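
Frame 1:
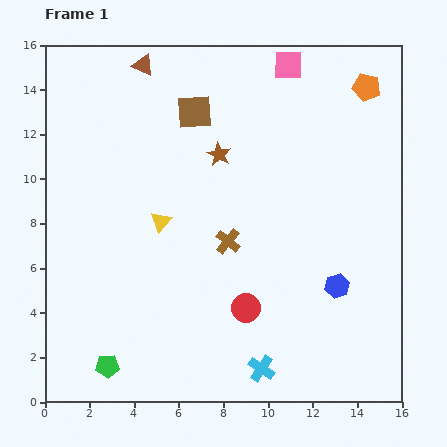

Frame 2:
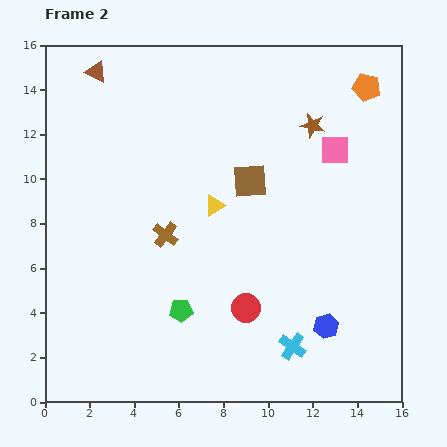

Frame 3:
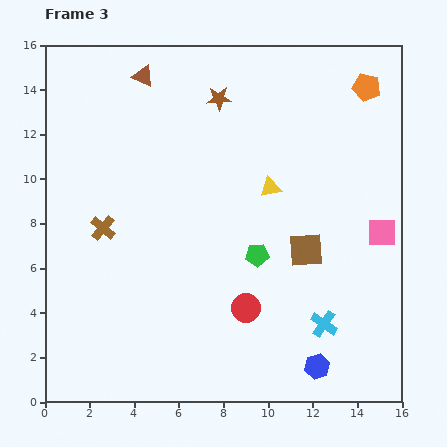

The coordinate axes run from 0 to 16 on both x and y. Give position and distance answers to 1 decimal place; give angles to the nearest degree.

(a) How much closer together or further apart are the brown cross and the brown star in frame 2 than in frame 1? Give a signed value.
+4.3

Distance in frame 1: 3.9. Distance in frame 2: 8.2.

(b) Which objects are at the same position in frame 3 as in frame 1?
the orange pentagon, the red circle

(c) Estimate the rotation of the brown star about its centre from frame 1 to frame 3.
30° counter-clockwise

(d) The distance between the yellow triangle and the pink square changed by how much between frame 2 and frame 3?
-0.6

Distance in frame 2: 6.0. Distance in frame 3: 5.4.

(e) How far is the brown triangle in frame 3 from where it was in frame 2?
2.1

The brown triangle moved from (2.3, 14.8) to (4.4, 14.6), a distance of √(2.1² + 0.2²) ≈ 2.1.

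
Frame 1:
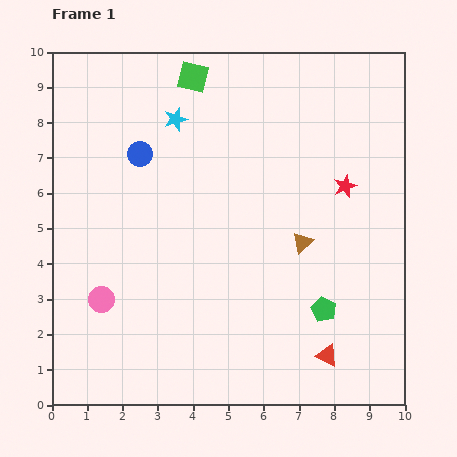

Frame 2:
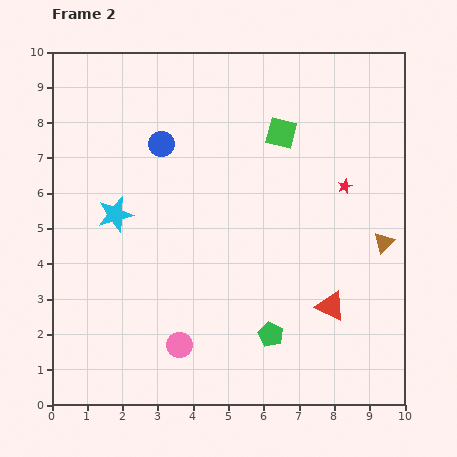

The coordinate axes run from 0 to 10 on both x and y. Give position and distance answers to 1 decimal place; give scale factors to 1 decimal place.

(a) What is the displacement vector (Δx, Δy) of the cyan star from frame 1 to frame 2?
(-1.7, -2.7)

The cyan star was at (3.5, 8.1) in frame 1 and (1.8, 5.4) in frame 2.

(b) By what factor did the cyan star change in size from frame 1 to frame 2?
1.5×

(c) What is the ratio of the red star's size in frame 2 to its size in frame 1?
0.6×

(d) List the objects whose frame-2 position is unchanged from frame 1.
the red star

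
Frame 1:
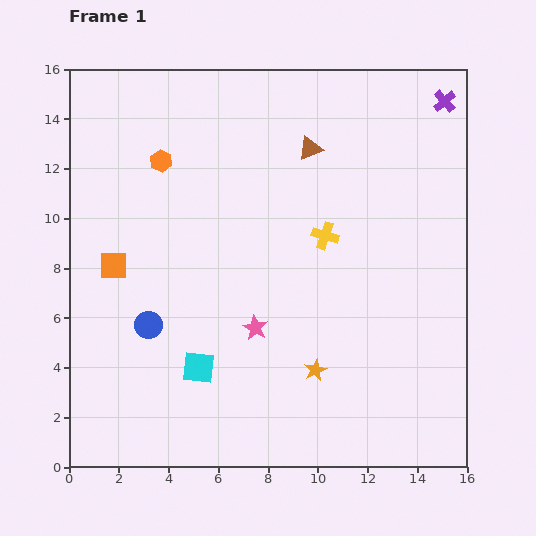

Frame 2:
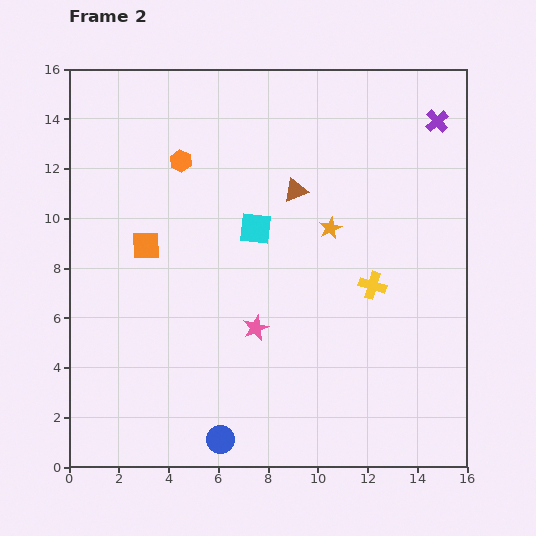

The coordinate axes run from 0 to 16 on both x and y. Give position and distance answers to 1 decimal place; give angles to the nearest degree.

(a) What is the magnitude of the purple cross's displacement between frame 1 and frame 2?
0.9

The purple cross moved from (15.1, 14.7) to (14.8, 13.9), a distance of √(0.3² + 0.8²) ≈ 0.9.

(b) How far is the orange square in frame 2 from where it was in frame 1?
1.5

The orange square moved from (1.8, 8.1) to (3.1, 8.9), a distance of √(1.3² + 0.8²) ≈ 1.5.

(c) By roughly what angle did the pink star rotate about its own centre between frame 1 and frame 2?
19° clockwise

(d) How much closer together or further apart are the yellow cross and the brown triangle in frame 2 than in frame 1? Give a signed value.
+1.3

Distance in frame 1: 3.6. Distance in frame 2: 4.9.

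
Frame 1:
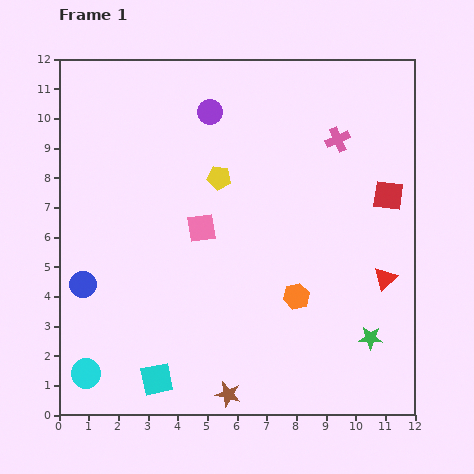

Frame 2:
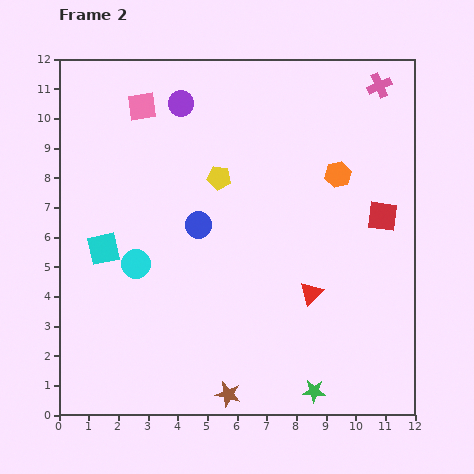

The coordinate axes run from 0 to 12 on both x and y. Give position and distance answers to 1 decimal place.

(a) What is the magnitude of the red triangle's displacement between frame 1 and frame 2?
2.5

The red triangle moved from (11.0, 4.6) to (8.5, 4.1), a distance of √(2.5² + 0.5²) ≈ 2.5.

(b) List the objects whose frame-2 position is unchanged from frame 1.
the yellow pentagon, the brown star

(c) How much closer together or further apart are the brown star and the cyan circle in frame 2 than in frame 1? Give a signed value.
+0.5

Distance in frame 1: 4.9. Distance in frame 2: 5.4.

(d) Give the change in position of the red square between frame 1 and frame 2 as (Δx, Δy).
(-0.2, -0.7)

The red square was at (11.1, 7.4) in frame 1 and (10.9, 6.7) in frame 2.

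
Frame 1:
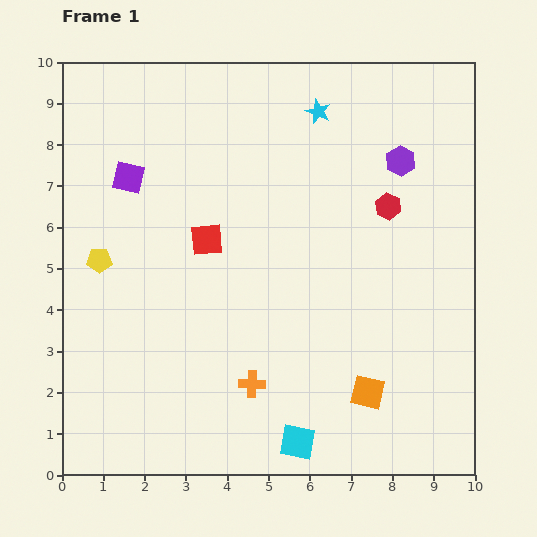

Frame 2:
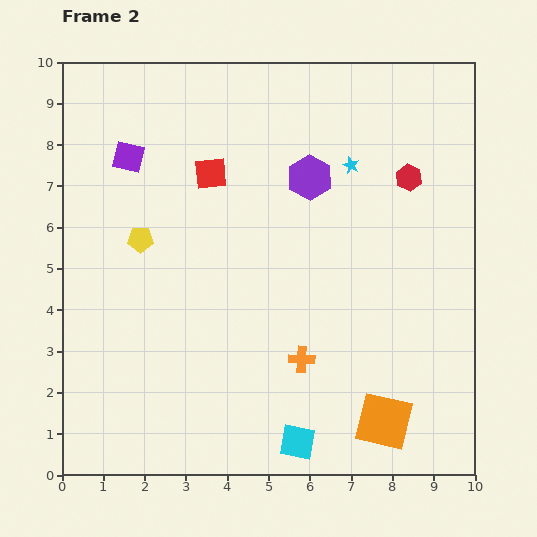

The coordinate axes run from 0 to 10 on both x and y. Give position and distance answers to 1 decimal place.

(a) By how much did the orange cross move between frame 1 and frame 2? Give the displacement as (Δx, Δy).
(1.2, 0.6)

The orange cross was at (4.6, 2.2) in frame 1 and (5.8, 2.8) in frame 2.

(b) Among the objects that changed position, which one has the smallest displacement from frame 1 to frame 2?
the purple square

(moved 0.5)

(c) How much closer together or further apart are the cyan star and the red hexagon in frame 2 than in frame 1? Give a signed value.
-1.5

Distance in frame 1: 2.9. Distance in frame 2: 1.4.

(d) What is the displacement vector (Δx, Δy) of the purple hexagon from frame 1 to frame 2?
(-2.2, -0.4)

The purple hexagon was at (8.2, 7.6) in frame 1 and (6.0, 7.2) in frame 2.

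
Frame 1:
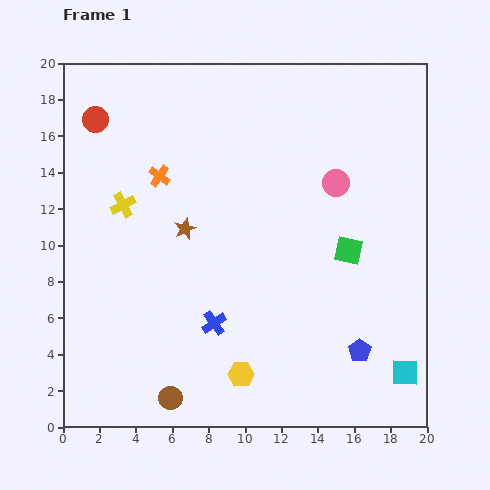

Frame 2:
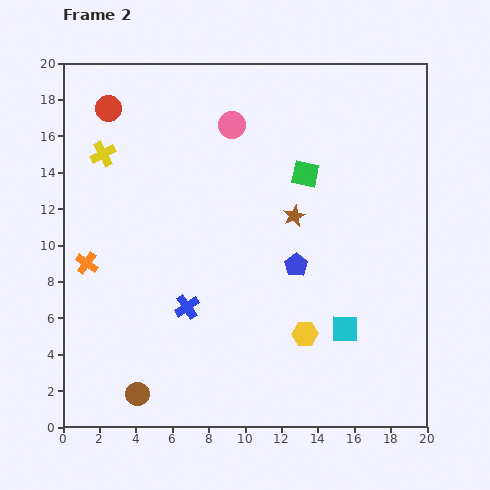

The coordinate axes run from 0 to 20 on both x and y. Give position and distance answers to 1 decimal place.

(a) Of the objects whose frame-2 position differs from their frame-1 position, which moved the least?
the red circle

(moved 0.9)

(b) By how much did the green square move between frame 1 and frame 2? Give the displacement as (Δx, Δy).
(-2.4, 4.2)

The green square was at (15.7, 9.7) in frame 1 and (13.3, 13.9) in frame 2.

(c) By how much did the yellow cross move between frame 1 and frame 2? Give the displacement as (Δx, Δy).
(-1.1, 2.8)

The yellow cross was at (3.3, 12.2) in frame 1 and (2.2, 15.0) in frame 2.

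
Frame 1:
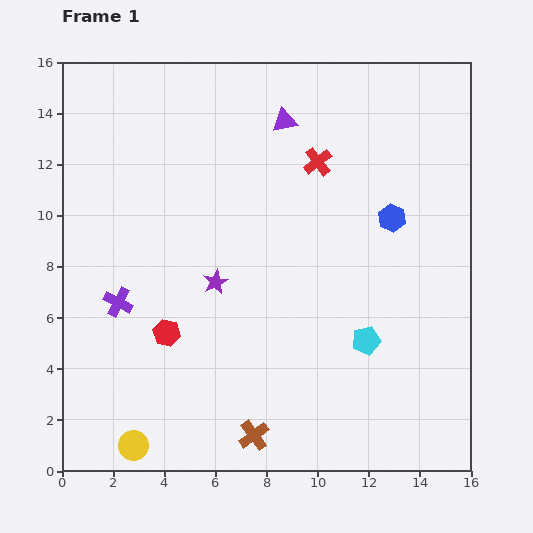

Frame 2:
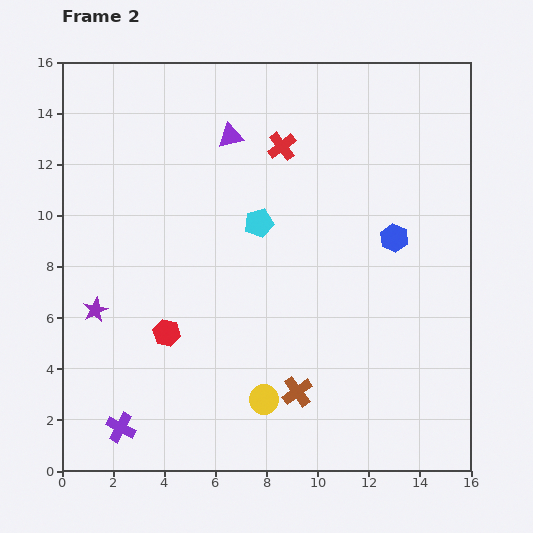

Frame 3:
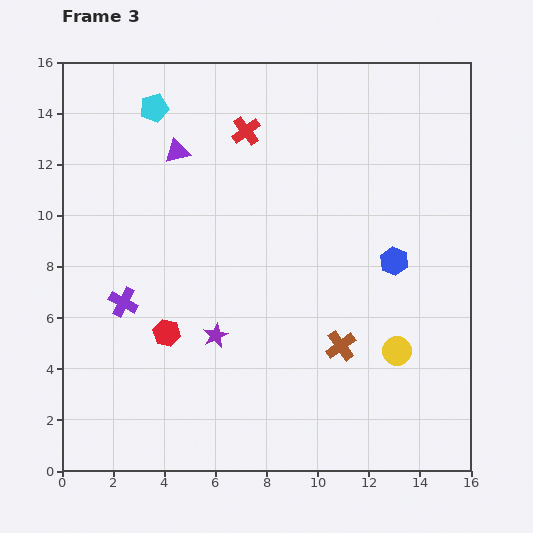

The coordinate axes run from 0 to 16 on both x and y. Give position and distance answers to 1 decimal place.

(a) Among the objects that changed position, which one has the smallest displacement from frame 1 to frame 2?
the blue hexagon

(moved 0.8)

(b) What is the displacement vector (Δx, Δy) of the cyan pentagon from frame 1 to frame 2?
(-4.2, 4.6)

The cyan pentagon was at (11.9, 5.1) in frame 1 and (7.7, 9.7) in frame 2.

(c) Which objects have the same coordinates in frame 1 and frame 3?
the red hexagon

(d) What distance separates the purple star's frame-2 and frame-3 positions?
4.8

The purple star moved from (1.3, 6.3) to (6.0, 5.3), a distance of √(4.7² + 1.0²) ≈ 4.8.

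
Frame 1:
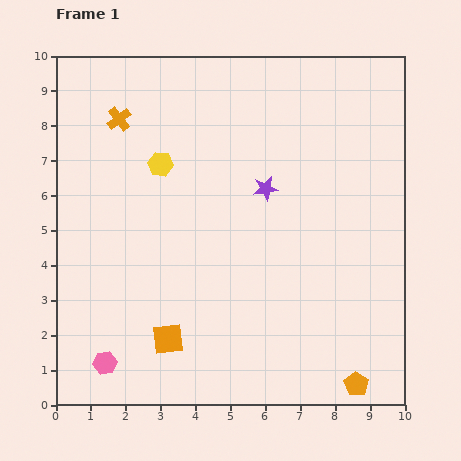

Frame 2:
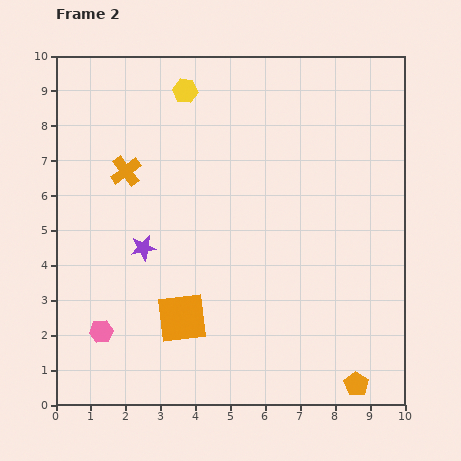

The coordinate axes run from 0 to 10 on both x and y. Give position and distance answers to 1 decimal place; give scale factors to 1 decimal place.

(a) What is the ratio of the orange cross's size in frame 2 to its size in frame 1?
1.3×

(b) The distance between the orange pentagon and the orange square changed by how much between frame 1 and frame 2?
-0.3

Distance in frame 1: 5.6. Distance in frame 2: 5.3.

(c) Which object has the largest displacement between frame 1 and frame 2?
the purple star

(moved 3.9; next 2.2)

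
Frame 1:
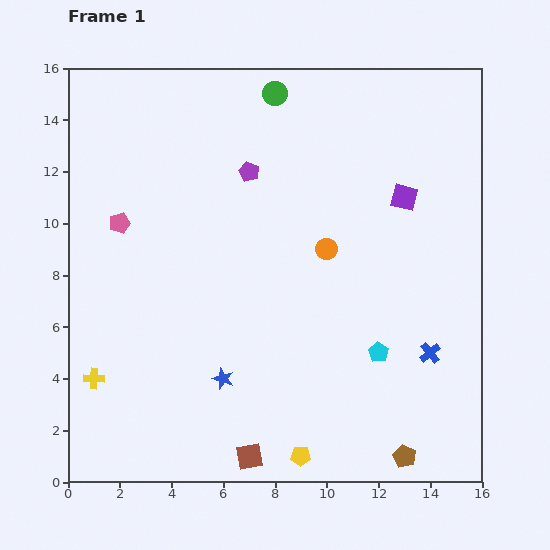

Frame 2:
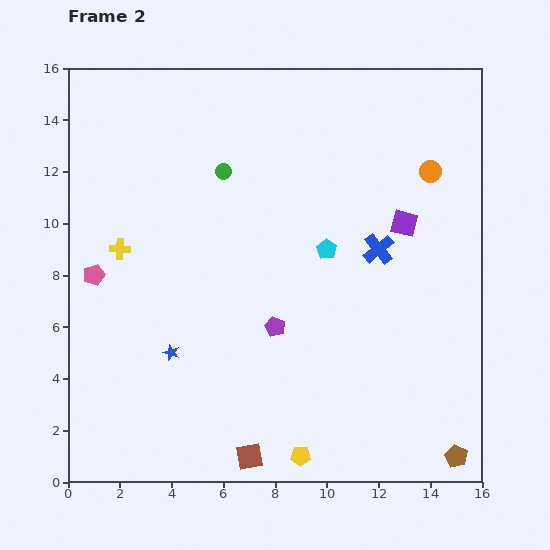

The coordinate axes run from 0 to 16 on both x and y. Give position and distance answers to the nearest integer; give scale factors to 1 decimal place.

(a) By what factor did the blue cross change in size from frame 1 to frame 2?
1.5×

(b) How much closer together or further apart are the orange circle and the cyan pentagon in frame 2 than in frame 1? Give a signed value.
+1

Distance in frame 1: 4. Distance in frame 2: 5.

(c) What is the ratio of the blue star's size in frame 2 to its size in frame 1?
0.7×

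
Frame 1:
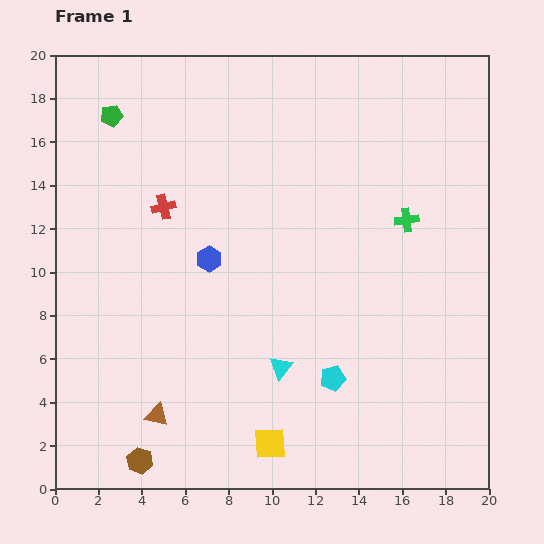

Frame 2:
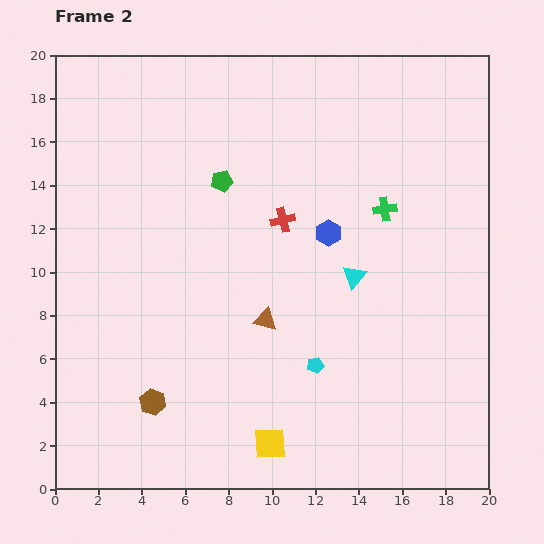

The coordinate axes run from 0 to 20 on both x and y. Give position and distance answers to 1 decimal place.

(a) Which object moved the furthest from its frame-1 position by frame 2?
the brown triangle

(moved 6.7; next 5.9)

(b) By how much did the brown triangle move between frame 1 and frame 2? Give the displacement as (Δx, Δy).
(5.0, 4.4)

The brown triangle was at (4.7, 3.4) in frame 1 and (9.7, 7.8) in frame 2.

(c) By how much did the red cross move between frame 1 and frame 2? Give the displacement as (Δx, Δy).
(5.5, -0.6)

The red cross was at (5.0, 13.0) in frame 1 and (10.5, 12.4) in frame 2.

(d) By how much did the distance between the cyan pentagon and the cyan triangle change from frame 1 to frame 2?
+2.0

Distance in frame 1: 2.5. Distance in frame 2: 4.5.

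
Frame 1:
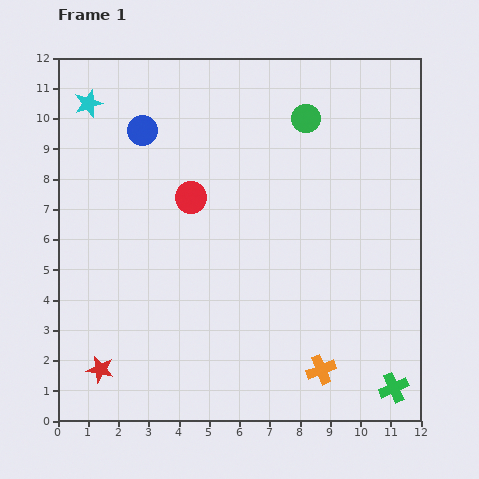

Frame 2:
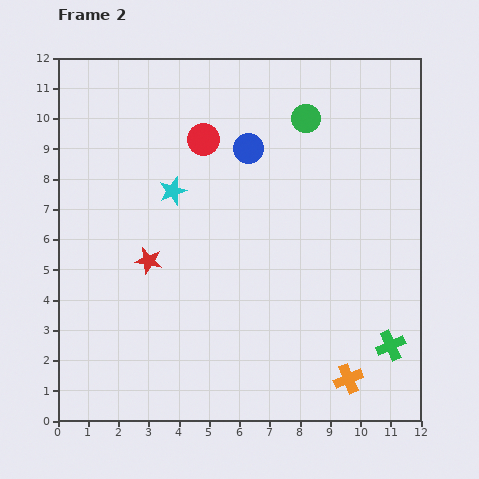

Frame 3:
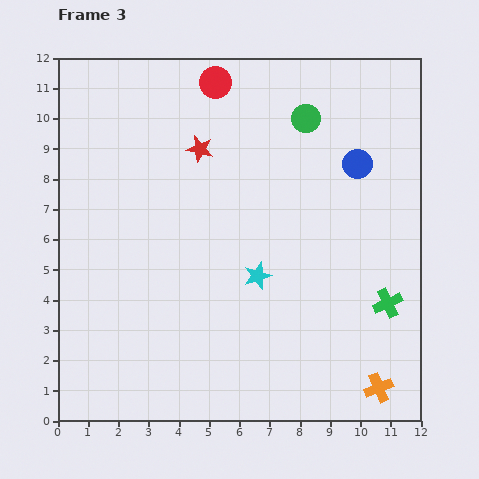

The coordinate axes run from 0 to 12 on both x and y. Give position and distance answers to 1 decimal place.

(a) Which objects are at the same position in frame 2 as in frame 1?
the green circle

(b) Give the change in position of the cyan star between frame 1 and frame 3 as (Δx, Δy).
(5.6, -5.7)

The cyan star was at (1.0, 10.5) in frame 1 and (6.6, 4.8) in frame 3.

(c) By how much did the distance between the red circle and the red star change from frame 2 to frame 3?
-2.1

Distance in frame 2: 4.4. Distance in frame 3: 2.3.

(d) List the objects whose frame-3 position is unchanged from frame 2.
the green circle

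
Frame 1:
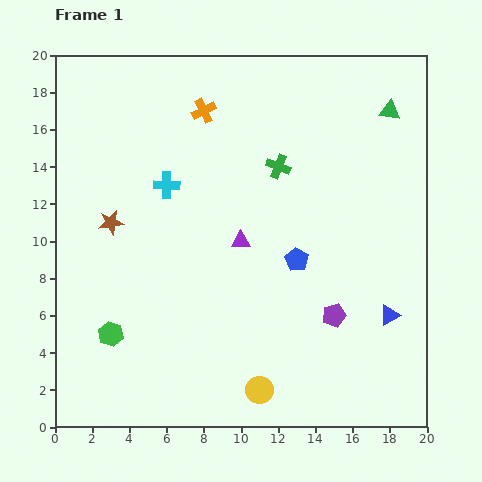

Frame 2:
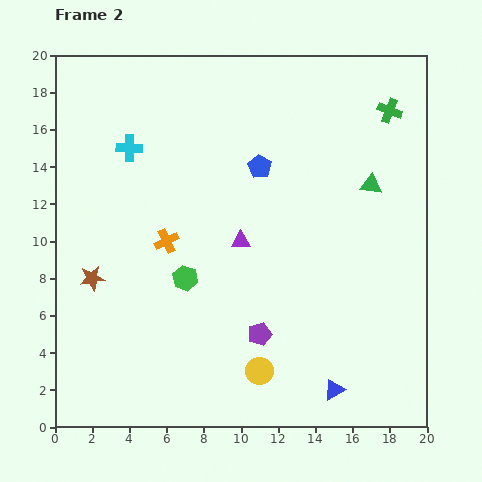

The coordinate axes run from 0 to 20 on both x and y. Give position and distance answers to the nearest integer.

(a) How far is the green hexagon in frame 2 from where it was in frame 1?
5

The green hexagon moved from (3, 5) to (7, 8), a distance of √(4² + 3²) ≈ 5.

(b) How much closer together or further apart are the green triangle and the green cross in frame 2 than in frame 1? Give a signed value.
-3

Distance in frame 1: 7. Distance in frame 2: 4.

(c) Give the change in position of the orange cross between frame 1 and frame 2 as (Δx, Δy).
(-2, -7)

The orange cross was at (8, 17) in frame 1 and (6, 10) in frame 2.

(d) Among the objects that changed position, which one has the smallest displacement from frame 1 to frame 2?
the yellow circle

(moved 1)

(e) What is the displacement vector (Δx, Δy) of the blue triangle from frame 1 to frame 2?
(-3, -4)

The blue triangle was at (18, 6) in frame 1 and (15, 2) in frame 2.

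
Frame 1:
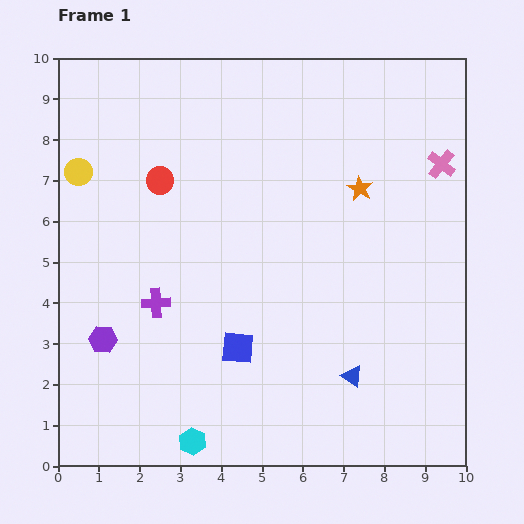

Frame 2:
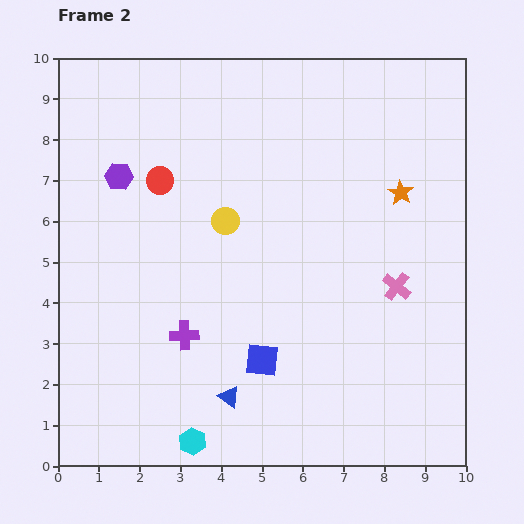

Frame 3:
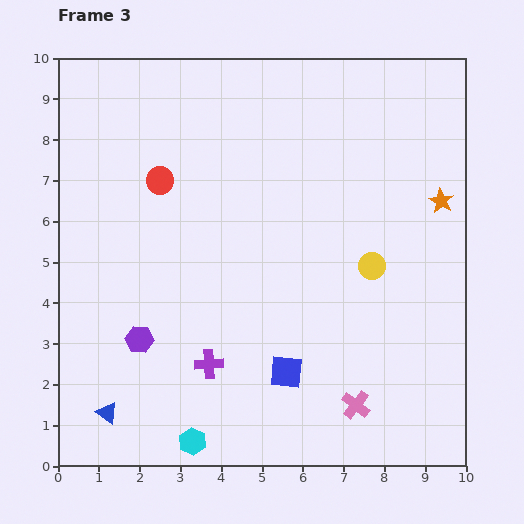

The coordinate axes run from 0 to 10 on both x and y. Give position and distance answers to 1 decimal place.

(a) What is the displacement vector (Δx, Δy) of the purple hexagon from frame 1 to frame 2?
(0.4, 4.0)

The purple hexagon was at (1.1, 3.1) in frame 1 and (1.5, 7.1) in frame 2.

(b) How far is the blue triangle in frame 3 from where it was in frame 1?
6.1

The blue triangle moved from (7.2, 2.2) to (1.2, 1.3), a distance of √(6.0² + 0.9²) ≈ 6.1.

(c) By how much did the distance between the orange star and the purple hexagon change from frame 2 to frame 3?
+1.2

Distance in frame 2: 6.9. Distance in frame 3: 8.1.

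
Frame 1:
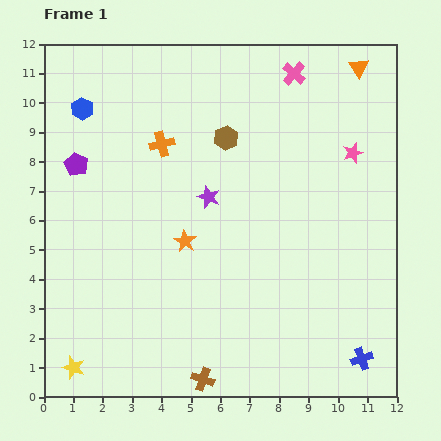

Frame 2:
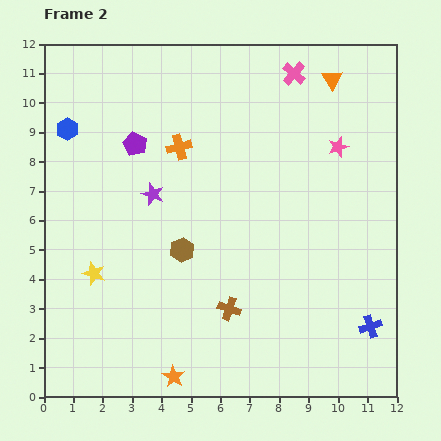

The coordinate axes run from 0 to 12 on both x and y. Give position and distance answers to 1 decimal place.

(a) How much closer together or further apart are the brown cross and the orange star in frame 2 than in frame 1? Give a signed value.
-1.7

Distance in frame 1: 4.7. Distance in frame 2: 3.0.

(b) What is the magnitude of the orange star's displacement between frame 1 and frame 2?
4.6

The orange star moved from (4.8, 5.3) to (4.4, 0.7), a distance of √(0.4² + 4.6²) ≈ 4.6.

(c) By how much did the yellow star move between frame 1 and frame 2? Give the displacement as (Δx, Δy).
(0.7, 3.2)

The yellow star was at (1.0, 1.0) in frame 1 and (1.7, 4.2) in frame 2.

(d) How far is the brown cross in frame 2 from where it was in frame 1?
2.6

The brown cross moved from (5.4, 0.6) to (6.3, 3.0), a distance of √(0.9² + 2.4²) ≈ 2.6.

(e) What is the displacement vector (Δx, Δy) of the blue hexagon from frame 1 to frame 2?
(-0.5, -0.7)

The blue hexagon was at (1.3, 9.8) in frame 1 and (0.8, 9.1) in frame 2.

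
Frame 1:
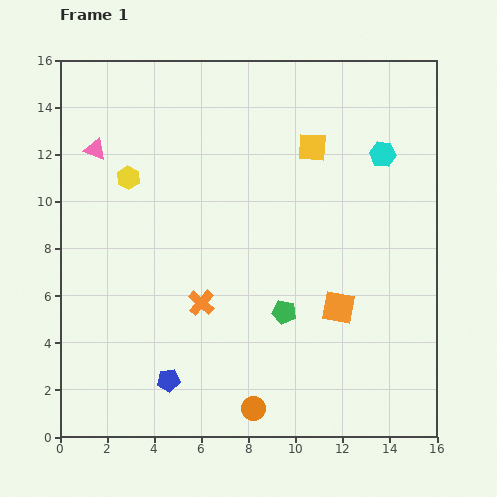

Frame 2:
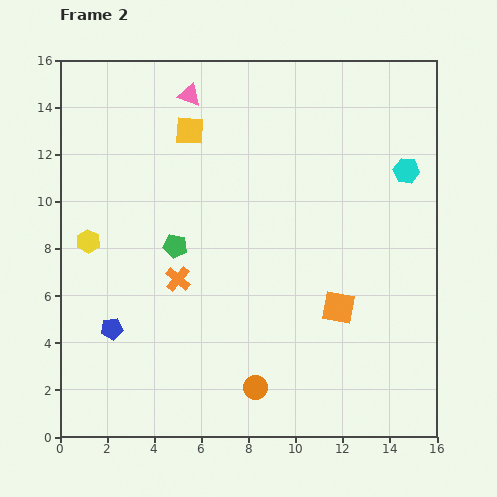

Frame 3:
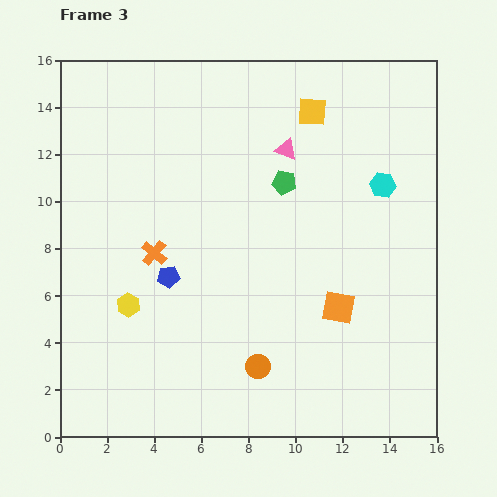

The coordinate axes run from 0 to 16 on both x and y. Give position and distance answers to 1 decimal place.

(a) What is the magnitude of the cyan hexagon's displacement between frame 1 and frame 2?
1.2

The cyan hexagon moved from (13.7, 12.0) to (14.7, 11.3), a distance of √(1.0² + 0.7²) ≈ 1.2.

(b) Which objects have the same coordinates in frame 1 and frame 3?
the orange square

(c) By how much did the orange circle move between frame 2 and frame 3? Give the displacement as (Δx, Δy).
(0.1, 0.9)

The orange circle was at (8.3, 2.1) in frame 2 and (8.4, 3.0) in frame 3.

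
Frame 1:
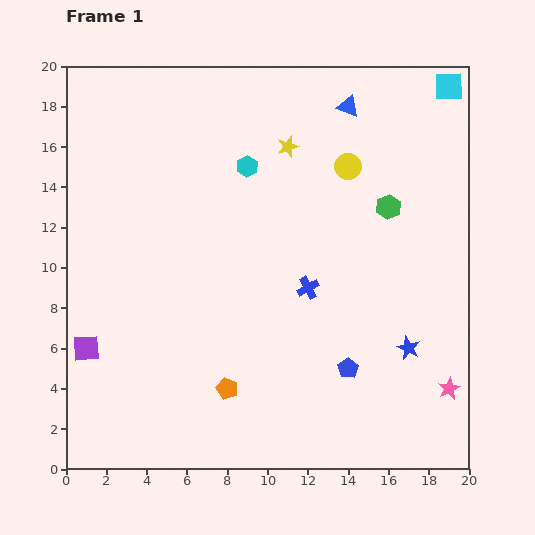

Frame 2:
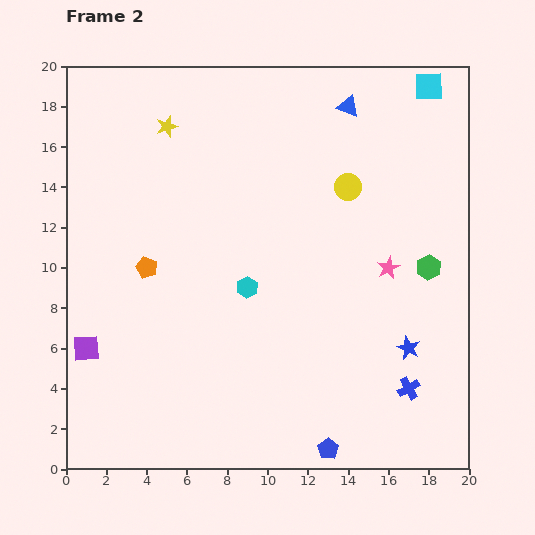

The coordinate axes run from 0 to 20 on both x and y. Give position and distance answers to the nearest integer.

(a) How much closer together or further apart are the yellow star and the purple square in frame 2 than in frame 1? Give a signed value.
-2

Distance in frame 1: 14. Distance in frame 2: 12.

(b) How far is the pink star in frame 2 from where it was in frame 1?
7

The pink star moved from (19, 4) to (16, 10), a distance of √(3² + 6²) ≈ 7.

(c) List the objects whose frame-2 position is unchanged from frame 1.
the blue triangle, the purple square, the blue star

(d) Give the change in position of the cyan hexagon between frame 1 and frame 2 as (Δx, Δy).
(0, -6)

The cyan hexagon was at (9, 15) in frame 1 and (9, 9) in frame 2.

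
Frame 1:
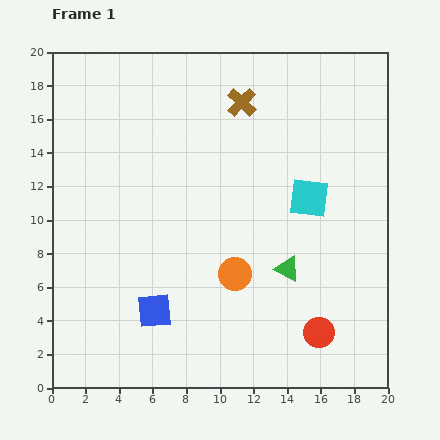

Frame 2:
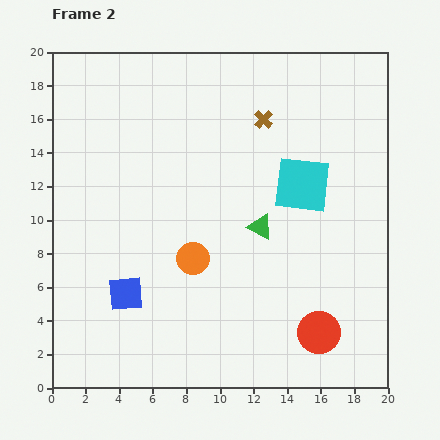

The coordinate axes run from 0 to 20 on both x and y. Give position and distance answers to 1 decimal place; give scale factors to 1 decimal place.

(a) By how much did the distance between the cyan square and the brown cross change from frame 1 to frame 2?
-2.5

Distance in frame 1: 7.0. Distance in frame 2: 4.5.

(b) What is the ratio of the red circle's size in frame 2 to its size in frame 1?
1.4×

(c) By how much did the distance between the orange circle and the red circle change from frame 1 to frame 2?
+2.6

Distance in frame 1: 6.1. Distance in frame 2: 8.7.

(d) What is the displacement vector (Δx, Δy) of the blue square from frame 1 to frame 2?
(-1.7, 1.0)

The blue square was at (6.1, 4.6) in frame 1 and (4.4, 5.6) in frame 2.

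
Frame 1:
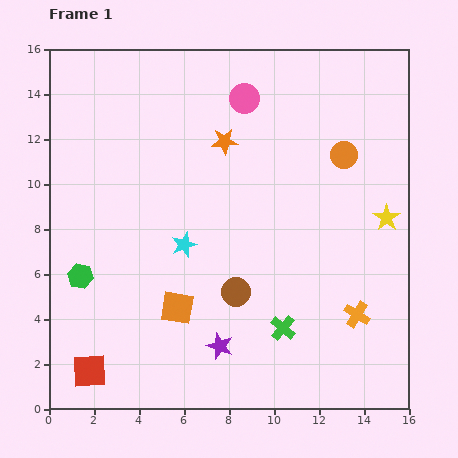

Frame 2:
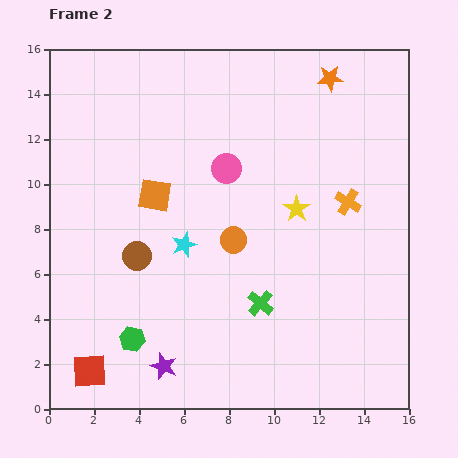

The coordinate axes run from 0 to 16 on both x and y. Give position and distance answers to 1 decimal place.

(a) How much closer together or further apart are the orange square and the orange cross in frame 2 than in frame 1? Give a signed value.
+0.6

Distance in frame 1: 8.0. Distance in frame 2: 8.6.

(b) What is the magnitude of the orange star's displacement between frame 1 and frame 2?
5.5

The orange star moved from (7.8, 11.9) to (12.5, 14.7), a distance of √(4.7² + 2.8²) ≈ 5.5.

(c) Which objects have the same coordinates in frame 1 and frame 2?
the red square, the cyan star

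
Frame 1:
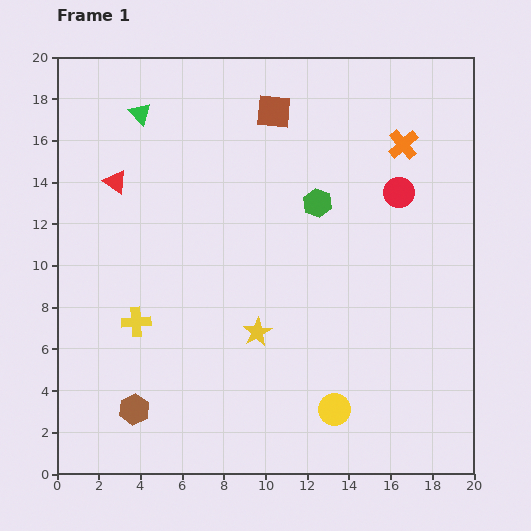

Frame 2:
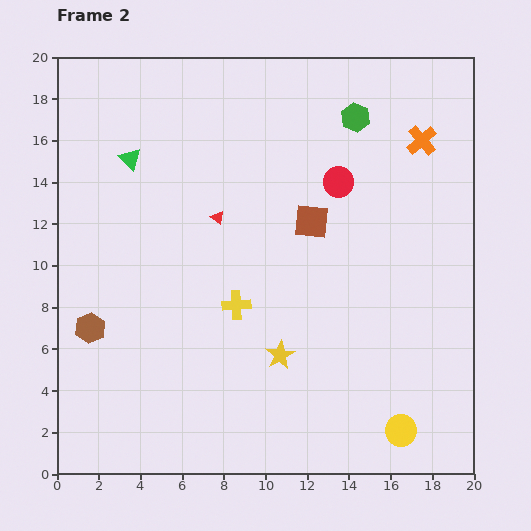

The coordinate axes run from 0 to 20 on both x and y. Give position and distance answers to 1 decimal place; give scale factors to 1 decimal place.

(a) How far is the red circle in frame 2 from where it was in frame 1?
2.9

The red circle moved from (16.4, 13.5) to (13.5, 14.0), a distance of √(2.9² + 0.5²) ≈ 2.9.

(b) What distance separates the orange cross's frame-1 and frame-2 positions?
0.9

The orange cross moved from (16.6, 15.8) to (17.5, 16.0), a distance of √(0.9² + 0.2²) ≈ 0.9.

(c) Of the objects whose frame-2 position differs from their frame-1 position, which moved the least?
the orange cross

(moved 0.9)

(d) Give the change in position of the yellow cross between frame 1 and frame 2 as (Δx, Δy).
(4.8, 0.8)

The yellow cross was at (3.8, 7.3) in frame 1 and (8.6, 8.1) in frame 2.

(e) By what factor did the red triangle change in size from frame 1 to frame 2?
0.6×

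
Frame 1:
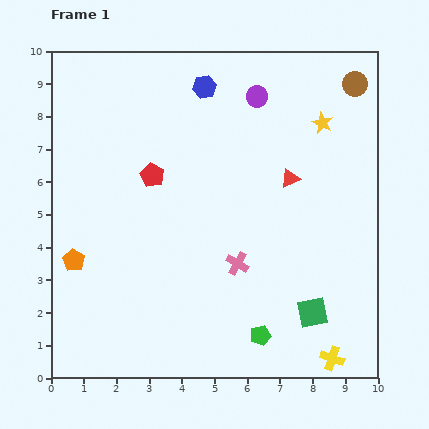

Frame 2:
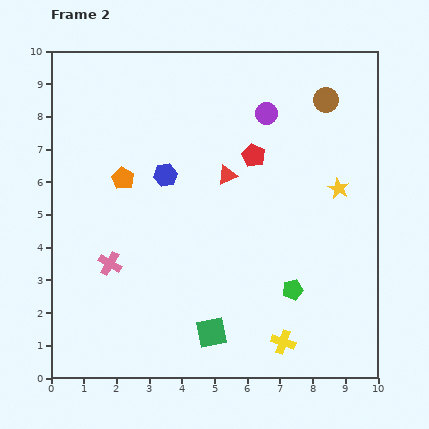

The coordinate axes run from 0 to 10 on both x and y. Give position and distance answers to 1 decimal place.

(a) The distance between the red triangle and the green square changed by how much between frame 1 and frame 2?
+0.6

Distance in frame 1: 4.2. Distance in frame 2: 4.8.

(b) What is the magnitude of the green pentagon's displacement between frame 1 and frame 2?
1.7

The green pentagon moved from (6.4, 1.3) to (7.4, 2.7), a distance of √(1.0² + 1.4²) ≈ 1.7.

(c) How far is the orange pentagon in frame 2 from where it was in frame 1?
2.9

The orange pentagon moved from (0.7, 3.6) to (2.2, 6.1), a distance of √(1.5² + 2.5²) ≈ 2.9.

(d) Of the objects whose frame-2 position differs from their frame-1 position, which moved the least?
the purple circle

(moved 0.6)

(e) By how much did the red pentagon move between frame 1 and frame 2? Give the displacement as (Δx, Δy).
(3.1, 0.6)

The red pentagon was at (3.1, 6.2) in frame 1 and (6.2, 6.8) in frame 2.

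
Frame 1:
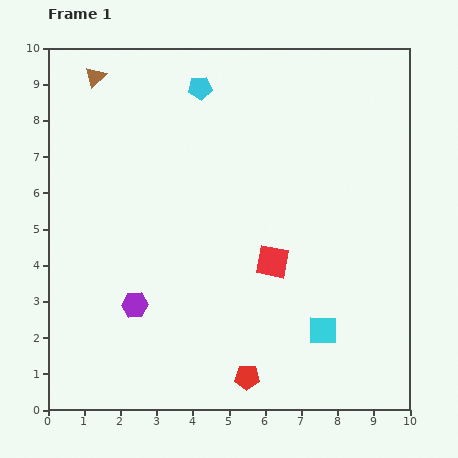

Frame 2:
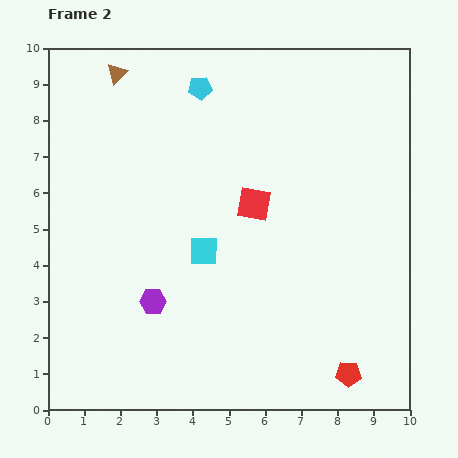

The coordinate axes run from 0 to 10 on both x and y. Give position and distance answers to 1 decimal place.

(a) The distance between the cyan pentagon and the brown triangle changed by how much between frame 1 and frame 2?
-0.6

Distance in frame 1: 2.9. Distance in frame 2: 2.3.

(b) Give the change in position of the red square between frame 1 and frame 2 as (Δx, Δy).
(-0.5, 1.6)

The red square was at (6.2, 4.1) in frame 1 and (5.7, 5.7) in frame 2.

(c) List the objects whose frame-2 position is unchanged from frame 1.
the cyan pentagon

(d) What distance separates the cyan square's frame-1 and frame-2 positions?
4.0

The cyan square moved from (7.6, 2.2) to (4.3, 4.4), a distance of √(3.3² + 2.2²) ≈ 4.0.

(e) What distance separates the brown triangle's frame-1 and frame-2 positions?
0.6

The brown triangle moved from (1.3, 9.2) to (1.9, 9.3), a distance of √(0.6² + 0.1²) ≈ 0.6.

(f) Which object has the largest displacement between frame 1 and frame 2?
the cyan square

(moved 4.0; next 2.8)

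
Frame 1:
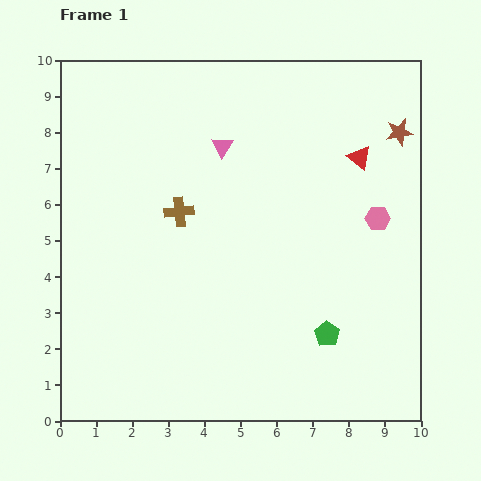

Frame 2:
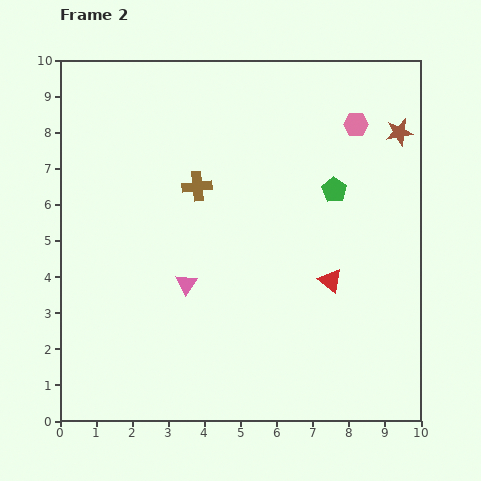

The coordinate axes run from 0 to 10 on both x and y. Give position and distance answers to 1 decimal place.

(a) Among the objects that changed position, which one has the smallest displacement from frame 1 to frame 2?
the brown cross

(moved 0.9)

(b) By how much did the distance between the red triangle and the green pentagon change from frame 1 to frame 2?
-2.5

Distance in frame 1: 5.0. Distance in frame 2: 2.5.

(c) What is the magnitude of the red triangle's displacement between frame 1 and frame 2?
3.5

The red triangle moved from (8.3, 7.3) to (7.5, 3.9), a distance of √(0.8² + 3.4²) ≈ 3.5.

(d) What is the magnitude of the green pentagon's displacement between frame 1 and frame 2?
4.0

The green pentagon moved from (7.4, 2.4) to (7.6, 6.4), a distance of √(0.2² + 4.0²) ≈ 4.0.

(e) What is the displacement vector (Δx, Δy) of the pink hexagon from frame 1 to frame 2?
(-0.6, 2.6)

The pink hexagon was at (8.8, 5.6) in frame 1 and (8.2, 8.2) in frame 2.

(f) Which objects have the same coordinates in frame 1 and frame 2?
the brown star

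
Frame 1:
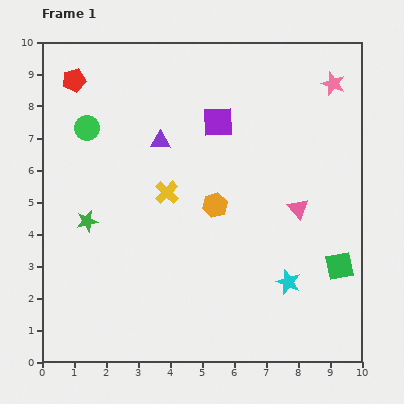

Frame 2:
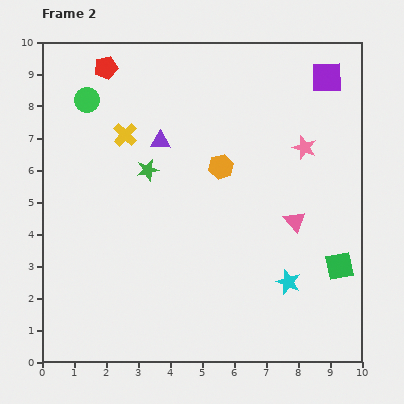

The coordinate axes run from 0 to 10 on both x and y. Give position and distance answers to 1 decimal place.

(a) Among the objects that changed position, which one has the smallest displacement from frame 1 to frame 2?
the pink triangle

(moved 0.4)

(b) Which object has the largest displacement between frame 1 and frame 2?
the purple square

(moved 3.7; next 2.5)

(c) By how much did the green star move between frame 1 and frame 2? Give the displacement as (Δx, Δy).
(1.9, 1.6)

The green star was at (1.4, 4.4) in frame 1 and (3.3, 6.0) in frame 2.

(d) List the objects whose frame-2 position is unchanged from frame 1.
the purple triangle, the green square, the cyan star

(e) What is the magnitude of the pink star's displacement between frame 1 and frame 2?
2.2

The pink star moved from (9.1, 8.7) to (8.2, 6.7), a distance of √(0.9² + 2.0²) ≈ 2.2.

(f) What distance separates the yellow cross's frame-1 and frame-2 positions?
2.2

The yellow cross moved from (3.9, 5.3) to (2.6, 7.1), a distance of √(1.3² + 1.8²) ≈ 2.2.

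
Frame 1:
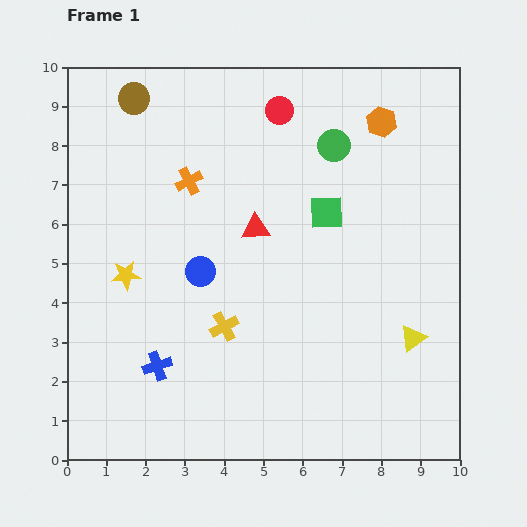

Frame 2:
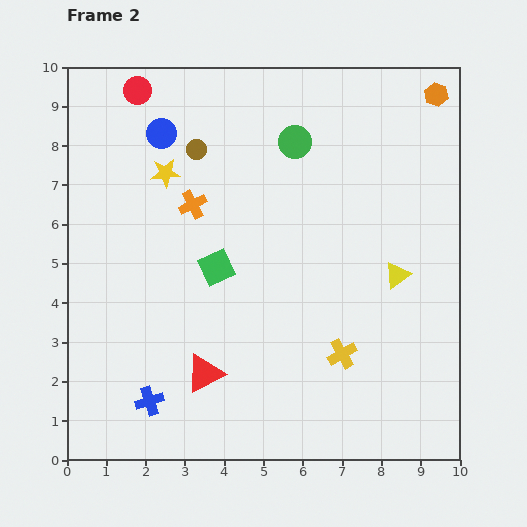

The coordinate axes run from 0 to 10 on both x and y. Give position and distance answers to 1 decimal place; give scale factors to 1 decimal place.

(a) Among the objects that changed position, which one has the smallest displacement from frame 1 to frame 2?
the orange cross

(moved 0.6)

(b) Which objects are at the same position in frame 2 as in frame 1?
none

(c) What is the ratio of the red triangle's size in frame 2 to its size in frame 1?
1.4×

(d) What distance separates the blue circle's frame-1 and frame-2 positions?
3.6

The blue circle moved from (3.4, 4.8) to (2.4, 8.3), a distance of √(1.0² + 3.5²) ≈ 3.6.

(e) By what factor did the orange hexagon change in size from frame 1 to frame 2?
0.8×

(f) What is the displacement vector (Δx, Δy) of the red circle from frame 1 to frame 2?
(-3.6, 0.5)

The red circle was at (5.4, 8.9) in frame 1 and (1.8, 9.4) in frame 2.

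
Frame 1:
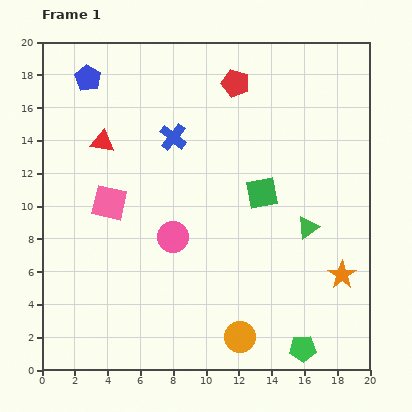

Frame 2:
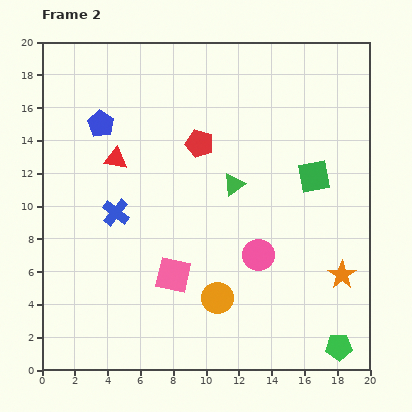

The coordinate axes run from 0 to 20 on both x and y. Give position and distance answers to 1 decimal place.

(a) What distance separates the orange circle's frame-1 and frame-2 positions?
2.8

The orange circle moved from (12.1, 2.0) to (10.7, 4.4), a distance of √(1.4² + 2.4²) ≈ 2.8.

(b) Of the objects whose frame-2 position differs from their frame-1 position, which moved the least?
the red triangle

(moved 1.3)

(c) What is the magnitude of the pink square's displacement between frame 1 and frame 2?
5.9

The pink square moved from (4.1, 10.2) to (8.0, 5.8), a distance of √(3.9² + 4.4²) ≈ 5.9.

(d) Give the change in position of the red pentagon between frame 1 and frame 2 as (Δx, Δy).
(-2.2, -3.7)

The red pentagon was at (11.8, 17.5) in frame 1 and (9.6, 13.8) in frame 2.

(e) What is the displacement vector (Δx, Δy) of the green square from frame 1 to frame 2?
(3.2, 1.0)

The green square was at (13.4, 10.8) in frame 1 and (16.6, 11.8) in frame 2.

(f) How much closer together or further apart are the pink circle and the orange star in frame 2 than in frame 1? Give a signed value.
-5.4

Distance in frame 1: 10.6. Distance in frame 2: 5.2.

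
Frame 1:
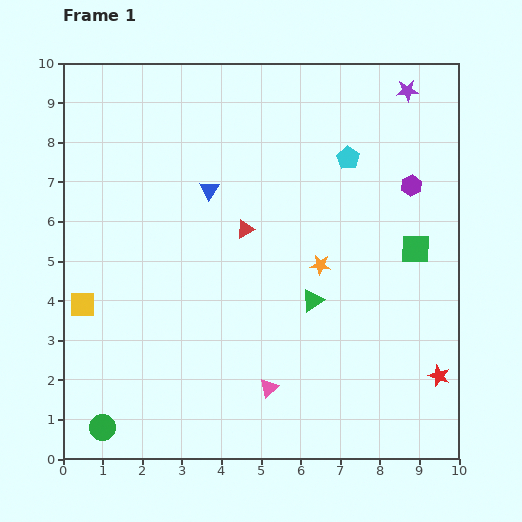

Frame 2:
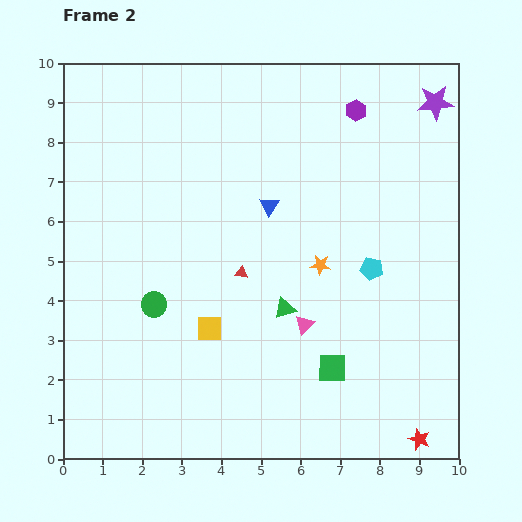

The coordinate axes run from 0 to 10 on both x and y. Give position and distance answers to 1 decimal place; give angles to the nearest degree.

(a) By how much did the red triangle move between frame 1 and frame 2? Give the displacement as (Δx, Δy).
(-0.1, -1.1)

The red triangle was at (4.6, 5.8) in frame 1 and (4.5, 4.7) in frame 2.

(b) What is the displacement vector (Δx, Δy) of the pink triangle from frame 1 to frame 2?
(0.9, 1.6)

The pink triangle was at (5.2, 1.8) in frame 1 and (6.1, 3.4) in frame 2.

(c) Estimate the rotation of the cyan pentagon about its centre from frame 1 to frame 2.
22° counter-clockwise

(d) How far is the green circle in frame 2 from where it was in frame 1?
3.4

The green circle moved from (1.0, 0.8) to (2.3, 3.9), a distance of √(1.3² + 3.1²) ≈ 3.4.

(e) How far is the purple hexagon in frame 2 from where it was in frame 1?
2.4

The purple hexagon moved from (8.8, 6.9) to (7.4, 8.8), a distance of √(1.4² + 1.9²) ≈ 2.4.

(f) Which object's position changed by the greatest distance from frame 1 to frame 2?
the green square

(moved 3.7; next 3.4)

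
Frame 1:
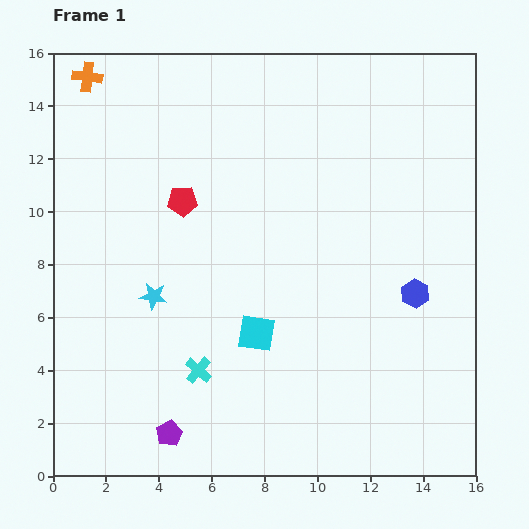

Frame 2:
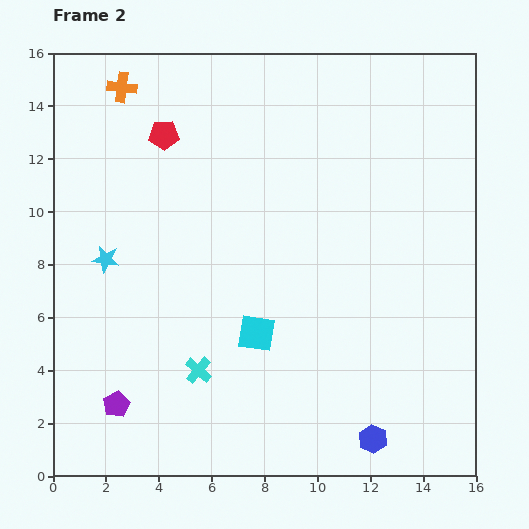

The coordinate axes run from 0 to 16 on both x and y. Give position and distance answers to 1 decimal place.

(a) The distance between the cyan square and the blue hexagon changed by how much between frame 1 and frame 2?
-0.3

Distance in frame 1: 6.2. Distance in frame 2: 5.9.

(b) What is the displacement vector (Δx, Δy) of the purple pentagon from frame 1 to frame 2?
(-2.0, 1.1)

The purple pentagon was at (4.4, 1.6) in frame 1 and (2.4, 2.7) in frame 2.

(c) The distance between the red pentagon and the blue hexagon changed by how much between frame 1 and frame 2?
+4.5

Distance in frame 1: 9.5. Distance in frame 2: 14.0.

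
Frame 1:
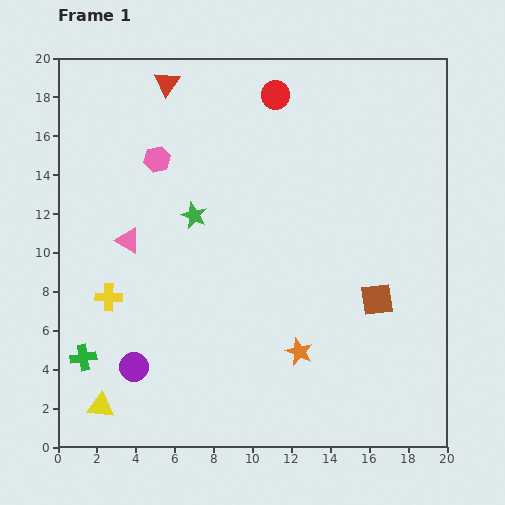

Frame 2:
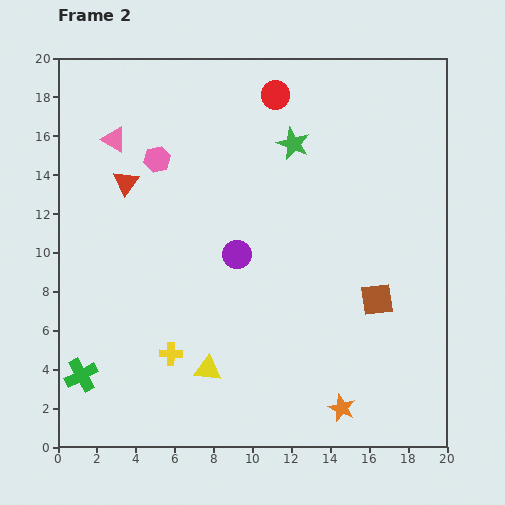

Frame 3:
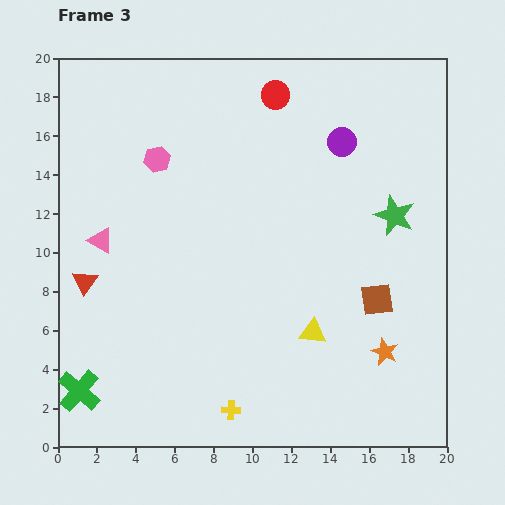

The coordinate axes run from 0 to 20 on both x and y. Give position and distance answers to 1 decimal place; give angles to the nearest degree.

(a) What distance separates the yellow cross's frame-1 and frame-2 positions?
4.3

The yellow cross moved from (2.6, 7.7) to (5.8, 4.8), a distance of √(3.2² + 2.9²) ≈ 4.3.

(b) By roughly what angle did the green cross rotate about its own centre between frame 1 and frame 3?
40° counter-clockwise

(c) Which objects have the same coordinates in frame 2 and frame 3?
the brown square, the red circle, the pink hexagon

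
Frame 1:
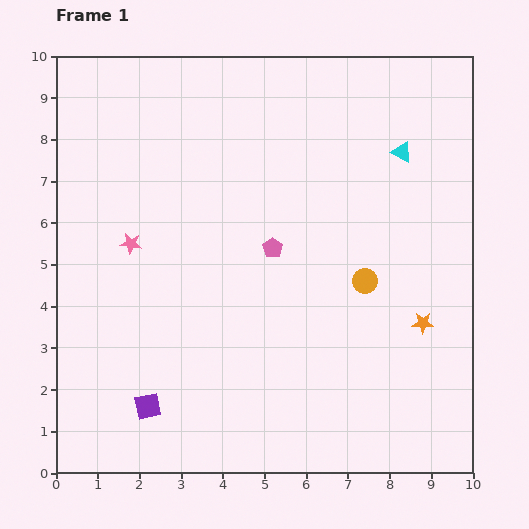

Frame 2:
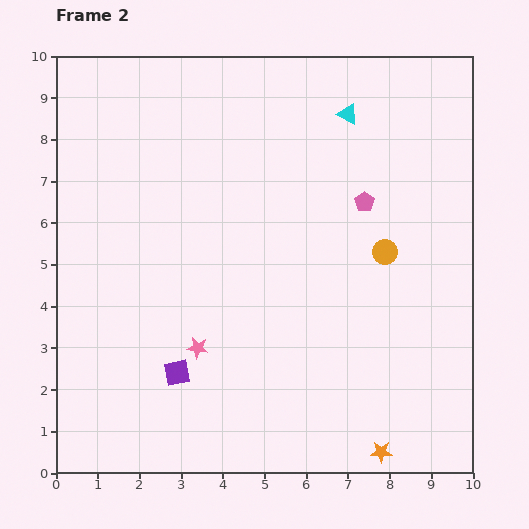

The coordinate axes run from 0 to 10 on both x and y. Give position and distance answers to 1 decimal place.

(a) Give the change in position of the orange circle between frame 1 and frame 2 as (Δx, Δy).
(0.5, 0.7)

The orange circle was at (7.4, 4.6) in frame 1 and (7.9, 5.3) in frame 2.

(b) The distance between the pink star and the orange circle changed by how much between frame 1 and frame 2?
-0.6

Distance in frame 1: 5.7. Distance in frame 2: 5.1.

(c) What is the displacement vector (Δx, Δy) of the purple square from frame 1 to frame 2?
(0.7, 0.8)

The purple square was at (2.2, 1.6) in frame 1 and (2.9, 2.4) in frame 2.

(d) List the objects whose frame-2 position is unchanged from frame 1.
none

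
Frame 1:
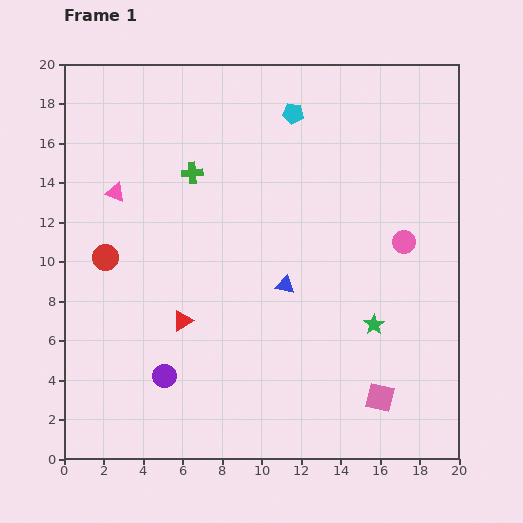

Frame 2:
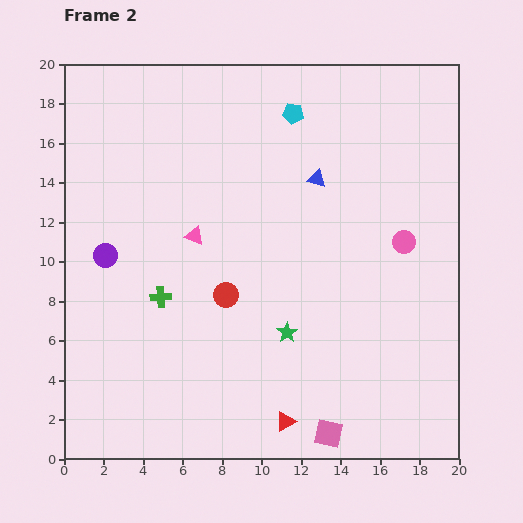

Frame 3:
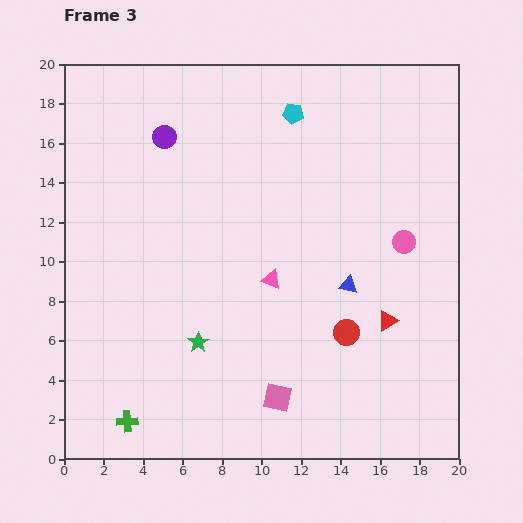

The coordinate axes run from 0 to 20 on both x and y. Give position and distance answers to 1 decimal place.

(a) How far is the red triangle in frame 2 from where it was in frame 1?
7.3

The red triangle moved from (6.0, 7.0) to (11.2, 1.9), a distance of √(5.2² + 5.1²) ≈ 7.3.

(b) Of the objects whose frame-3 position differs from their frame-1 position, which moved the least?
the blue triangle

(moved 3.2)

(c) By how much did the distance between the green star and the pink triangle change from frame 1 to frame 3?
-9.8

Distance in frame 1: 14.7. Distance in frame 3: 4.9.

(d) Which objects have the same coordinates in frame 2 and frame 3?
the cyan pentagon, the pink circle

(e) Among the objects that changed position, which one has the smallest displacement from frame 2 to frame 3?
the pink square

(moved 3.2)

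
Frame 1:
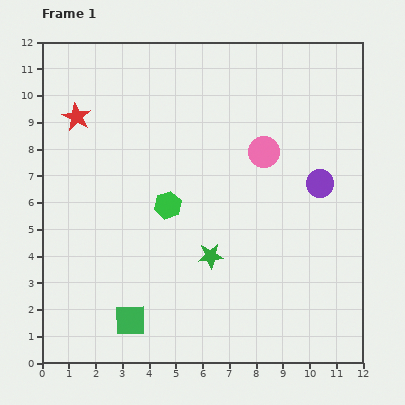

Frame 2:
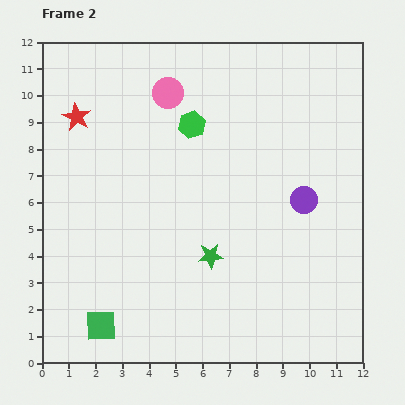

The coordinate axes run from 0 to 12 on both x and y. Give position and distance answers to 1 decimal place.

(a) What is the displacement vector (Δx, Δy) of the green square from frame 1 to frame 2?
(-1.1, -0.2)

The green square was at (3.3, 1.6) in frame 1 and (2.2, 1.4) in frame 2.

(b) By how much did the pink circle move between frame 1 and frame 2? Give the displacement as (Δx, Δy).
(-3.6, 2.2)

The pink circle was at (8.3, 7.9) in frame 1 and (4.7, 10.1) in frame 2.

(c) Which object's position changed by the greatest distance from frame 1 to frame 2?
the pink circle

(moved 4.2; next 3.1)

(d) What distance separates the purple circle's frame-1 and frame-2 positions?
0.8

The purple circle moved from (10.4, 6.7) to (9.8, 6.1), a distance of √(0.6² + 0.6²) ≈ 0.8.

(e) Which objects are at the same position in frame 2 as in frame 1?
the red star, the green star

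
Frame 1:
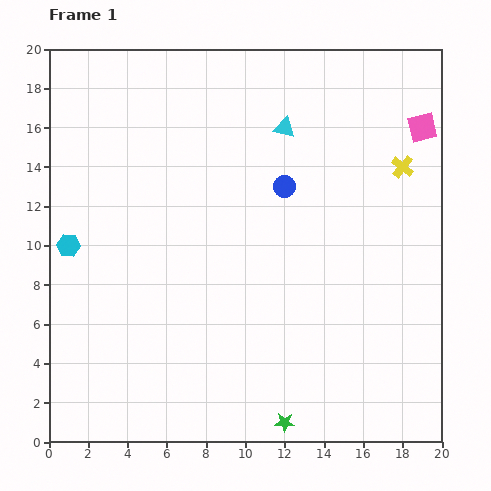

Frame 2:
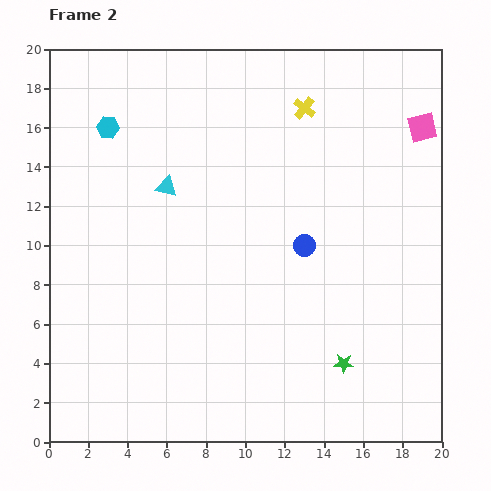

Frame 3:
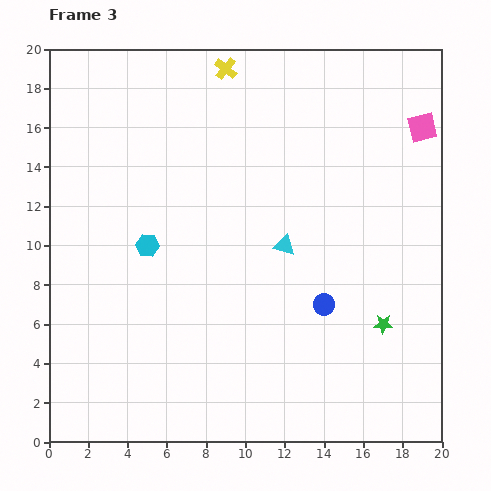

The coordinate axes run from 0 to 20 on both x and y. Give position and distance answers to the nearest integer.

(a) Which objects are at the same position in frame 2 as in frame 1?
the pink square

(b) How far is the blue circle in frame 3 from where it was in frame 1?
6

The blue circle moved from (12, 13) to (14, 7), a distance of √(2² + 6²) ≈ 6.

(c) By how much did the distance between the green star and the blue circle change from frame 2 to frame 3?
-3

Distance in frame 2: 6. Distance in frame 3: 3.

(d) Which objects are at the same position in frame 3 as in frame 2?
the pink square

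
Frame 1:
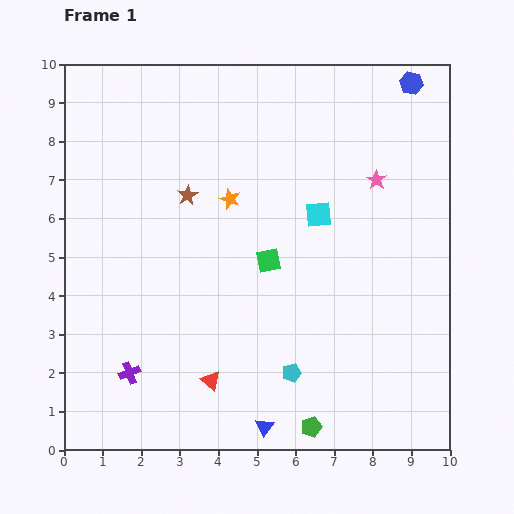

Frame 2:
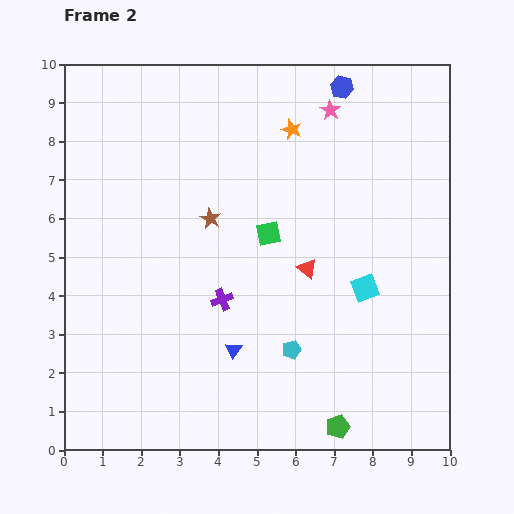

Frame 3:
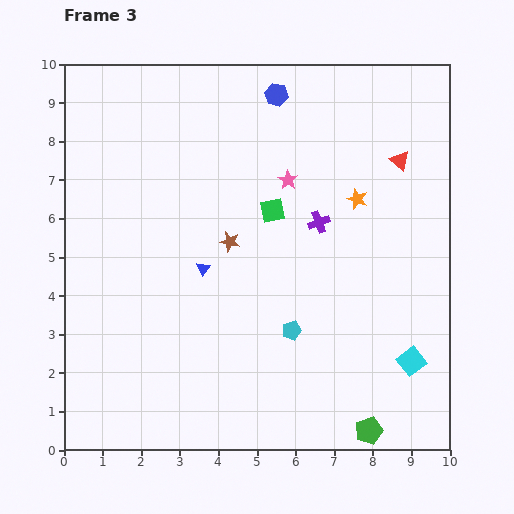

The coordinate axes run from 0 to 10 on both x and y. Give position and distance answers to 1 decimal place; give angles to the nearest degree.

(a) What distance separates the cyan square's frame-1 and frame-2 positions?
2.2

The cyan square moved from (6.6, 6.1) to (7.8, 4.2), a distance of √(1.2² + 1.9²) ≈ 2.2.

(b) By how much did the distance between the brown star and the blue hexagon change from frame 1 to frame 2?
-1.7

Distance in frame 1: 6.5. Distance in frame 2: 4.8.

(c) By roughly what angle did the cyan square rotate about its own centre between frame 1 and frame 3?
32° counter-clockwise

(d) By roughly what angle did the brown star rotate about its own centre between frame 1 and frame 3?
31° counter-clockwise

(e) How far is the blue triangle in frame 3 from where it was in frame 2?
2.2

The blue triangle moved from (4.4, 2.6) to (3.6, 4.7), a distance of √(0.8² + 2.1²) ≈ 2.2.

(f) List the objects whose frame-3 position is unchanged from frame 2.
none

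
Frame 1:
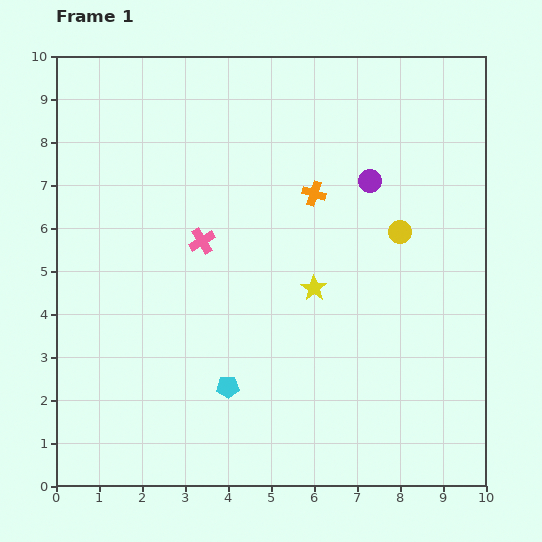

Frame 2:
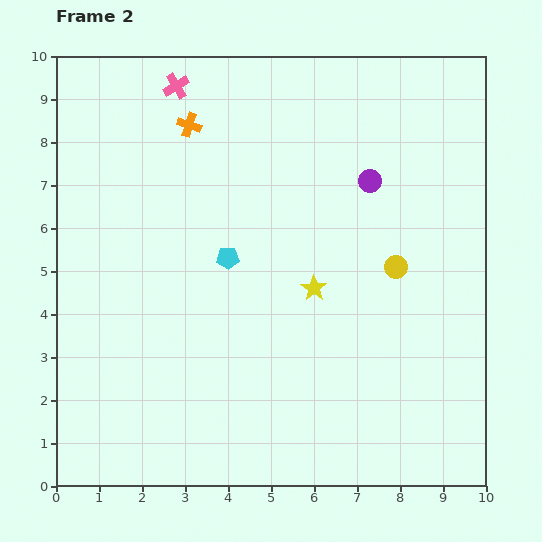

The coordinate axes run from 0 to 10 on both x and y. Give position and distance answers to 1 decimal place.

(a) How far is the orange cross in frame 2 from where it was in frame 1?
3.3

The orange cross moved from (6.0, 6.8) to (3.1, 8.4), a distance of √(2.9² + 1.6²) ≈ 3.3.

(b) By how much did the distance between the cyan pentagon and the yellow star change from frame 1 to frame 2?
-0.9

Distance in frame 1: 3.0. Distance in frame 2: 2.1.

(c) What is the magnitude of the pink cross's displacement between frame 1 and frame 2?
3.6

The pink cross moved from (3.4, 5.7) to (2.8, 9.3), a distance of √(0.6² + 3.6²) ≈ 3.6.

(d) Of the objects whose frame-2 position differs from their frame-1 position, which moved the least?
the yellow circle

(moved 0.8)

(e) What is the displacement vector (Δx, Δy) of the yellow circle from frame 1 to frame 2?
(-0.1, -0.8)

The yellow circle was at (8.0, 5.9) in frame 1 and (7.9, 5.1) in frame 2.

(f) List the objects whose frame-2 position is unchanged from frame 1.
the yellow star, the purple circle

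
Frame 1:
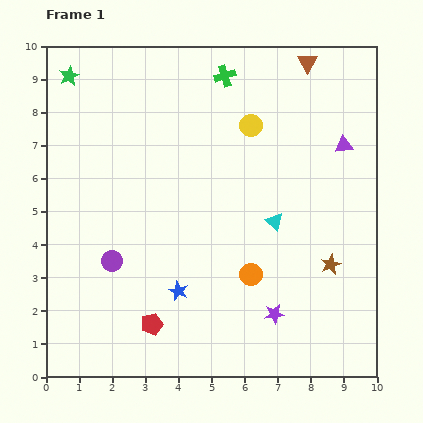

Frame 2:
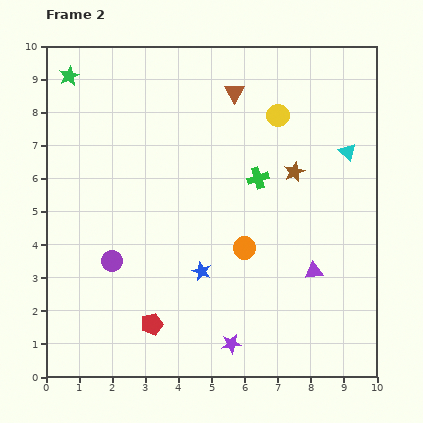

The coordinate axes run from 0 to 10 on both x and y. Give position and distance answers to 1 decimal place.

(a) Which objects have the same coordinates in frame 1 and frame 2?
the purple circle, the red pentagon, the green star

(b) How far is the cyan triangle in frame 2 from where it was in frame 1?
3.0

The cyan triangle moved from (6.9, 4.7) to (9.1, 6.8), a distance of √(2.2² + 2.1²) ≈ 3.0.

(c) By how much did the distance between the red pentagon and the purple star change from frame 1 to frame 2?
-1.2

Distance in frame 1: 3.7. Distance in frame 2: 2.5.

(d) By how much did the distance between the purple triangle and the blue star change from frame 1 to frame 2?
-3.3

Distance in frame 1: 6.7. Distance in frame 2: 3.4.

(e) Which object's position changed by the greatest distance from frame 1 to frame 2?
the purple triangle

(moved 3.9; next 3.3)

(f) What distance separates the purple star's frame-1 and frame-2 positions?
1.6

The purple star moved from (6.9, 1.9) to (5.6, 1.0), a distance of √(1.3² + 0.9²) ≈ 1.6.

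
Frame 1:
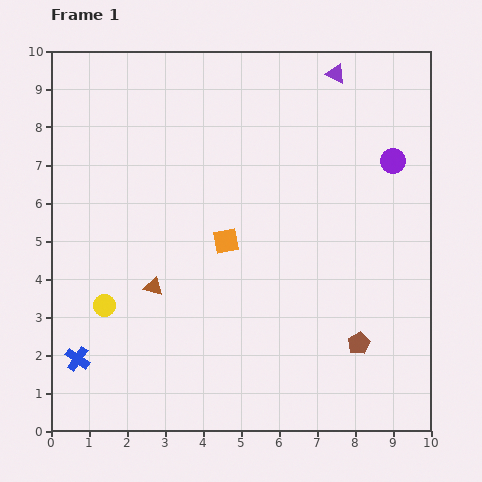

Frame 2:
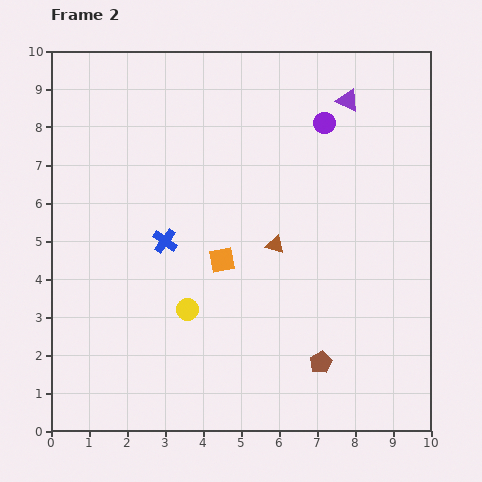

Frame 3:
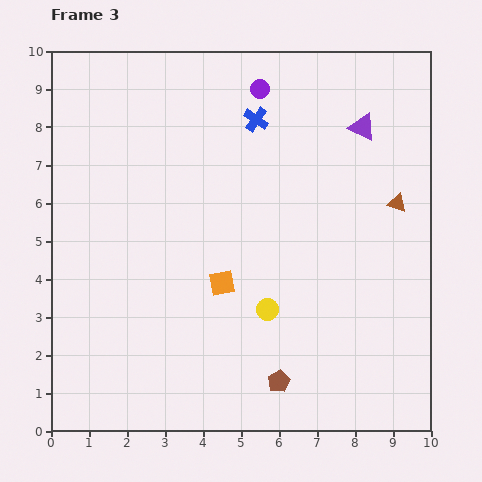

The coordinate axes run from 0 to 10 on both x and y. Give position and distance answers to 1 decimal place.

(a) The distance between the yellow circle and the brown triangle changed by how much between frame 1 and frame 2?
+1.5

Distance in frame 1: 1.4. Distance in frame 2: 2.9.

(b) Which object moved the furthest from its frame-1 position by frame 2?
the blue cross

(moved 3.9; next 3.4)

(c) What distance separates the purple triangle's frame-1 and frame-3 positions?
1.6

The purple triangle moved from (7.5, 9.4) to (8.2, 8.0), a distance of √(0.7² + 1.4²) ≈ 1.6.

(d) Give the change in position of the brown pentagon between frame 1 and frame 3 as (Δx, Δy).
(-2.1, -1.0)

The brown pentagon was at (8.1, 2.3) in frame 1 and (6.0, 1.3) in frame 3.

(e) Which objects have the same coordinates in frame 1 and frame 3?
none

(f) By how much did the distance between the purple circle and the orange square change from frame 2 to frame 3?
+0.7

Distance in frame 2: 4.5. Distance in frame 3: 5.2.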